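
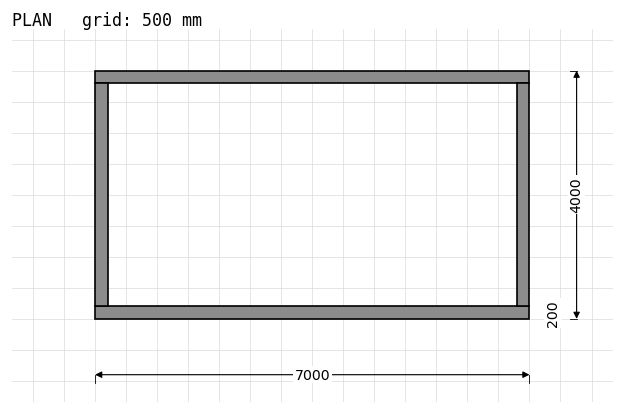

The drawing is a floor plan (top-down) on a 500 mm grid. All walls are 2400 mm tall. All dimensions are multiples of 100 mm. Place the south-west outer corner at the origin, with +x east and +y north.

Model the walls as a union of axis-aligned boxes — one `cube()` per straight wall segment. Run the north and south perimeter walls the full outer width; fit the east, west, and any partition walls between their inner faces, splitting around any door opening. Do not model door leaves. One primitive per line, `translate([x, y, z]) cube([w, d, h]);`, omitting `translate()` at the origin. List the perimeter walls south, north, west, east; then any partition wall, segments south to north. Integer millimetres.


cube([7000, 200, 2400]);
translate([0, 3800, 0]) cube([7000, 200, 2400]);
translate([0, 200, 0]) cube([200, 3600, 2400]);
translate([6800, 200, 0]) cube([200, 3600, 2400]);


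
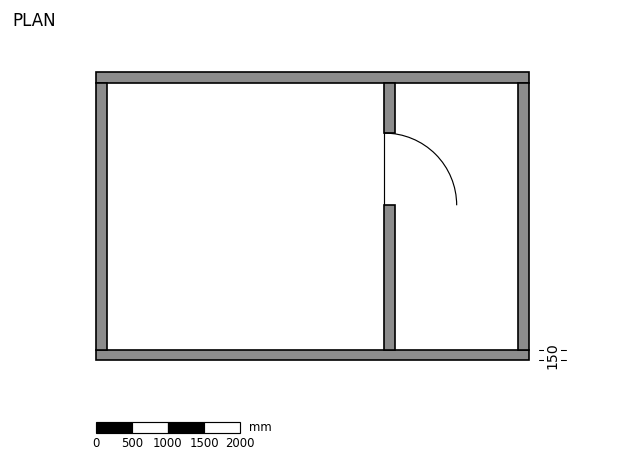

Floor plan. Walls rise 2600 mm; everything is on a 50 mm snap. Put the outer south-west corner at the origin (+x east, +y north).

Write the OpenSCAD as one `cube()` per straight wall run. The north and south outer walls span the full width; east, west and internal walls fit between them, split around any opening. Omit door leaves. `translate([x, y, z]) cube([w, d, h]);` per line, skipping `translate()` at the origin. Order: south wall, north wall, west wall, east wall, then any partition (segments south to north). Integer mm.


cube([6000, 150, 2600]);
translate([0, 3850, 0]) cube([6000, 150, 2600]);
translate([0, 150, 0]) cube([150, 3700, 2600]);
translate([5850, 150, 0]) cube([150, 3700, 2600]);
translate([4000, 150, 0]) cube([150, 2000, 2600]);
translate([4000, 3150, 0]) cube([150, 700, 2600]);


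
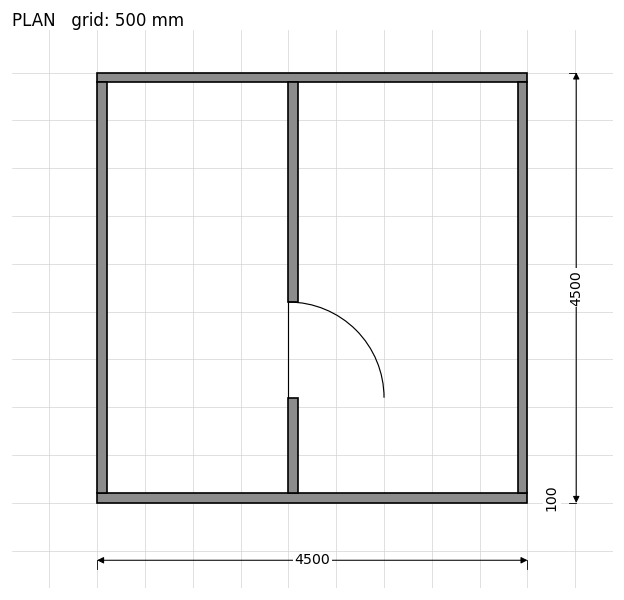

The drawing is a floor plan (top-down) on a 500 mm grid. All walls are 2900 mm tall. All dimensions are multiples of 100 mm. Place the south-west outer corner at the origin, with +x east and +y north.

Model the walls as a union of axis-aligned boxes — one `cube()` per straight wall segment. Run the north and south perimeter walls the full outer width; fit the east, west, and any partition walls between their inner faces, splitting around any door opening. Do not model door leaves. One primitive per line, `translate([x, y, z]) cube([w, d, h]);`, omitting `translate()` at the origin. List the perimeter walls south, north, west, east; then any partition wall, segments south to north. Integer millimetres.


cube([4500, 100, 2900]);
translate([0, 4400, 0]) cube([4500, 100, 2900]);
translate([0, 100, 0]) cube([100, 4300, 2900]);
translate([4400, 100, 0]) cube([100, 4300, 2900]);
translate([2000, 100, 0]) cube([100, 1000, 2900]);
translate([2000, 2100, 0]) cube([100, 2300, 2900]);


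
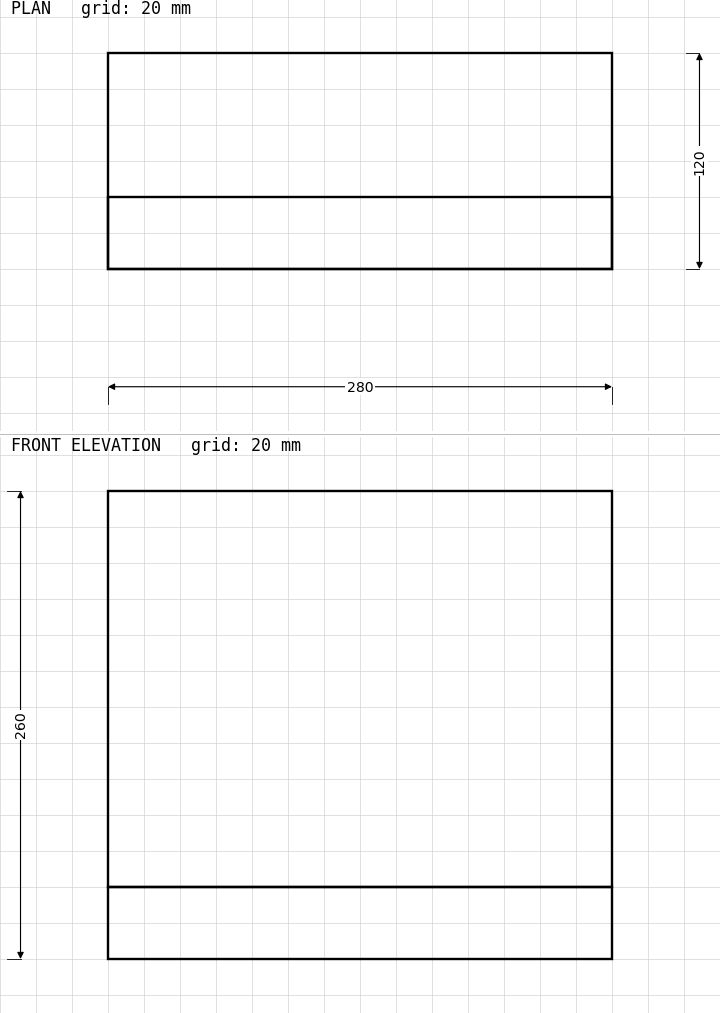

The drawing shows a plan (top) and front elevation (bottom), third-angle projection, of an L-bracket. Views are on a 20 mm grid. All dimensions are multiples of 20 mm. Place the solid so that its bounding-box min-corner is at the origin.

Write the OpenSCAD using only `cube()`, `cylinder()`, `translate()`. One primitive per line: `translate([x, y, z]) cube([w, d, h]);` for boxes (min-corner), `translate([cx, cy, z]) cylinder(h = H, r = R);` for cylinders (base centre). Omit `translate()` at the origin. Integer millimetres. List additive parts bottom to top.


cube([280, 120, 40]);
translate([0, 0, 40]) cube([280, 40, 220]);


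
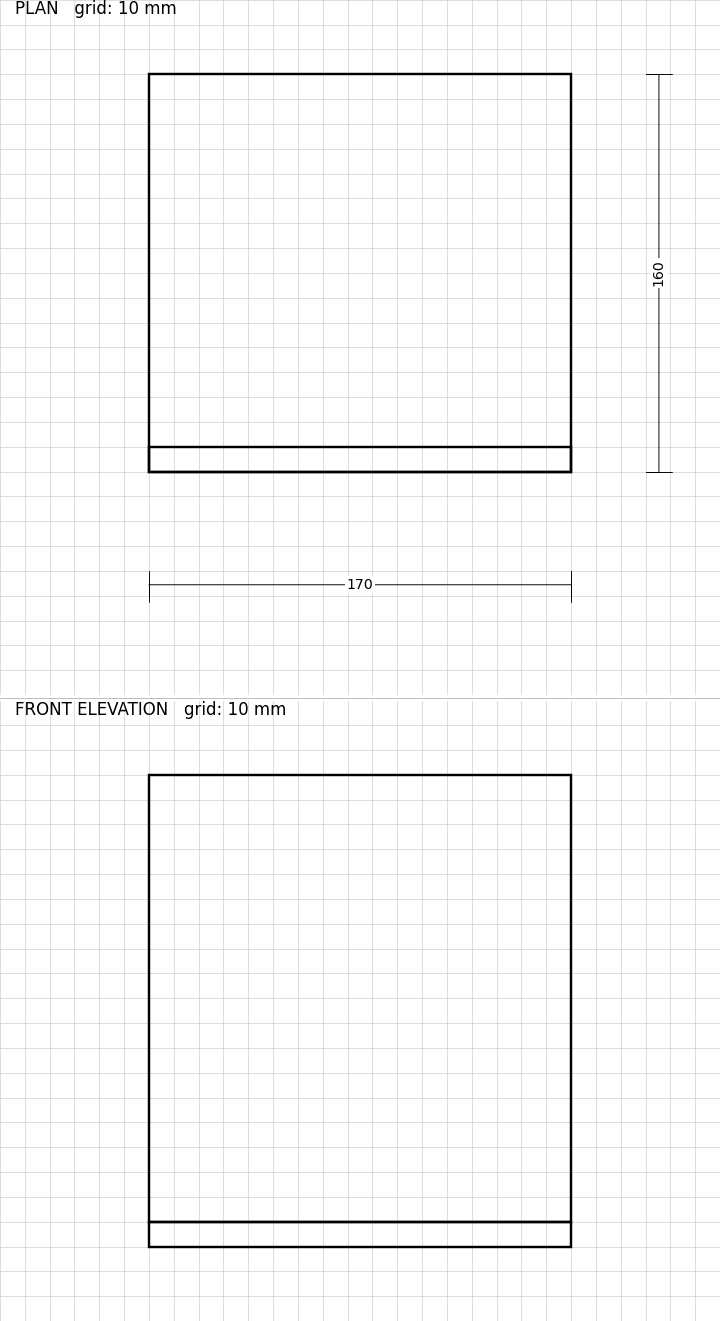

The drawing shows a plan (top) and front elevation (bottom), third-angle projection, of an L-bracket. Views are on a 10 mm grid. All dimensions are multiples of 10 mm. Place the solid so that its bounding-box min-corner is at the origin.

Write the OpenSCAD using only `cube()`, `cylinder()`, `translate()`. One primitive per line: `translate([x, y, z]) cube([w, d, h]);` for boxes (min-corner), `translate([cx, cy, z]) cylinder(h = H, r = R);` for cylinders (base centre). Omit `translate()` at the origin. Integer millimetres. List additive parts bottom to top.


cube([170, 160, 10]);
translate([0, 0, 10]) cube([170, 10, 180]);


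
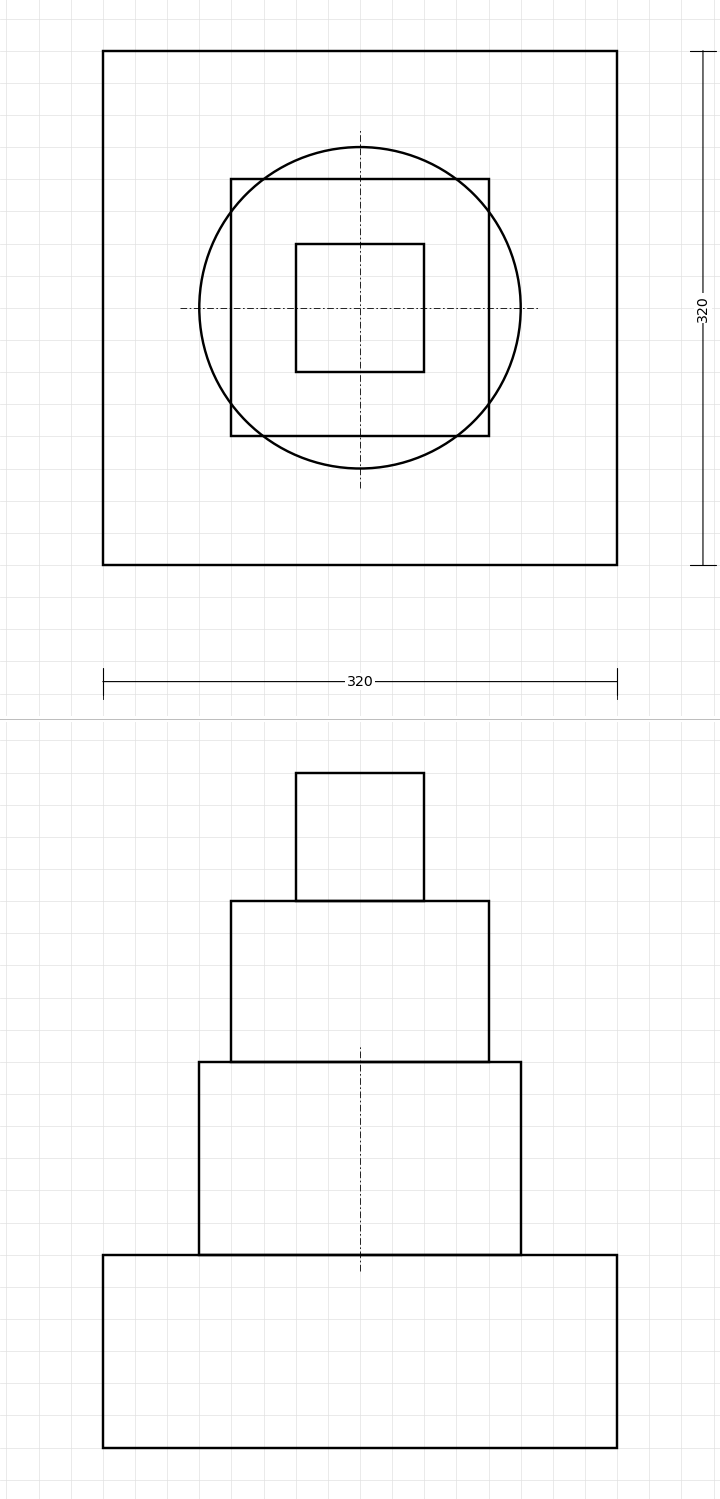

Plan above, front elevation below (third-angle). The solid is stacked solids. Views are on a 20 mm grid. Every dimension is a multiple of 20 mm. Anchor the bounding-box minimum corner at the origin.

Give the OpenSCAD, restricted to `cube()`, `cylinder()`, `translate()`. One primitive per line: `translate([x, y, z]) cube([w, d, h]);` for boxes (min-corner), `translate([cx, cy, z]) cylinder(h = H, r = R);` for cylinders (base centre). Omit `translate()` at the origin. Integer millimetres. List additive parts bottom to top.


cube([320, 320, 120]);
translate([160, 160, 120]) cylinder(h = 120, r = 100);
translate([80, 80, 240]) cube([160, 160, 100]);
translate([120, 120, 340]) cube([80, 80, 80]);


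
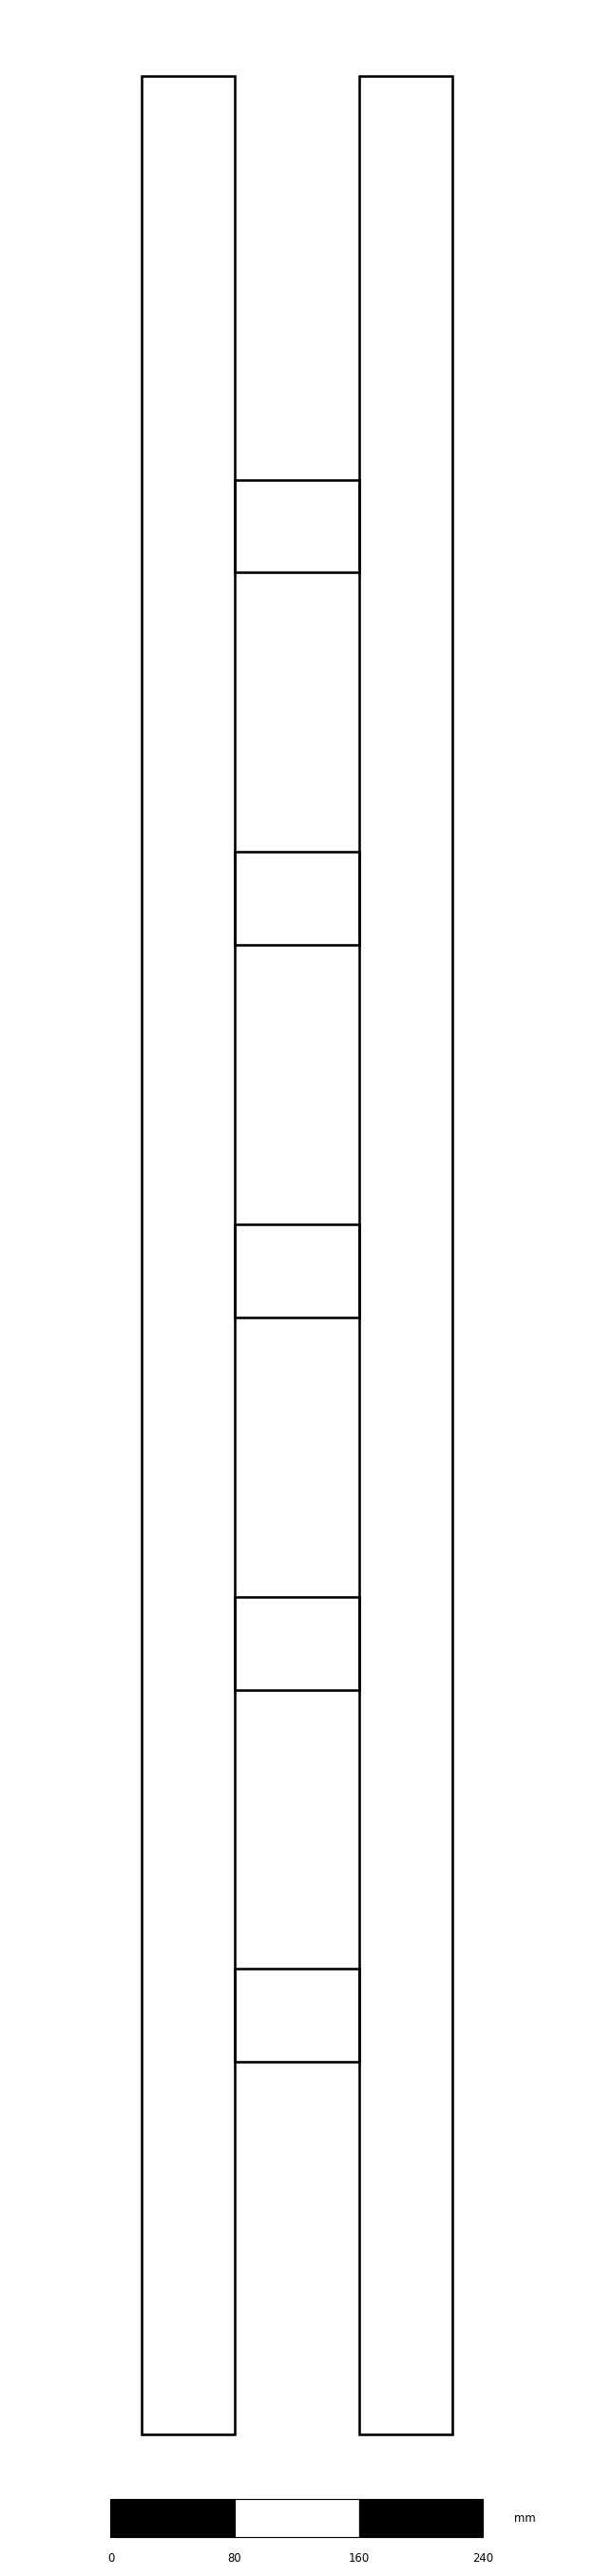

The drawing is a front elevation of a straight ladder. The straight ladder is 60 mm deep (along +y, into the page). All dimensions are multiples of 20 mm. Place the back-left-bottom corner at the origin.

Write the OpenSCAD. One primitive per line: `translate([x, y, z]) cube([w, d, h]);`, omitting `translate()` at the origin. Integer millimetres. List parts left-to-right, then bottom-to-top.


cube([60, 60, 1520]);
translate([60, 0, 240]) cube([80, 60, 60]);
translate([60, 0, 480]) cube([80, 60, 60]);
translate([60, 0, 720]) cube([80, 60, 60]);
translate([60, 0, 960]) cube([80, 60, 60]);
translate([60, 0, 1200]) cube([80, 60, 60]);
translate([140, 0, 0]) cube([60, 60, 1520]);


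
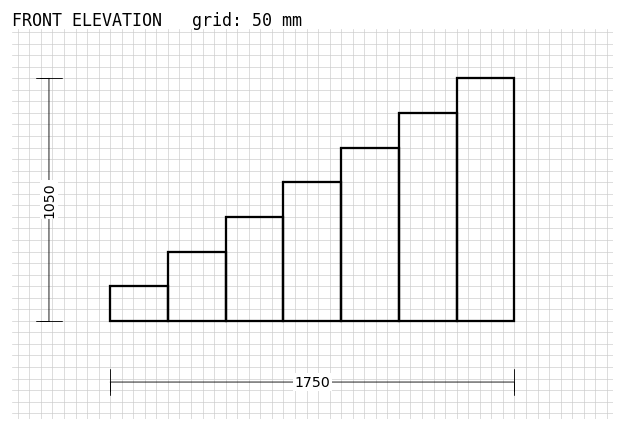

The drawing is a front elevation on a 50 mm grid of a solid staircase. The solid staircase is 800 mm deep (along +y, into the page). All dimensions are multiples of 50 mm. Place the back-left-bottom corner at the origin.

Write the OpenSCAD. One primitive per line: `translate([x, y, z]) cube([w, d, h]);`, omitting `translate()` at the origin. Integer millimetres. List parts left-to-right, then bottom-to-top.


cube([250, 800, 150]);
translate([250, 0, 0]) cube([250, 800, 300]);
translate([500, 0, 0]) cube([250, 800, 450]);
translate([750, 0, 0]) cube([250, 800, 600]);
translate([1000, 0, 0]) cube([250, 800, 750]);
translate([1250, 0, 0]) cube([250, 800, 900]);
translate([1500, 0, 0]) cube([250, 800, 1050]);


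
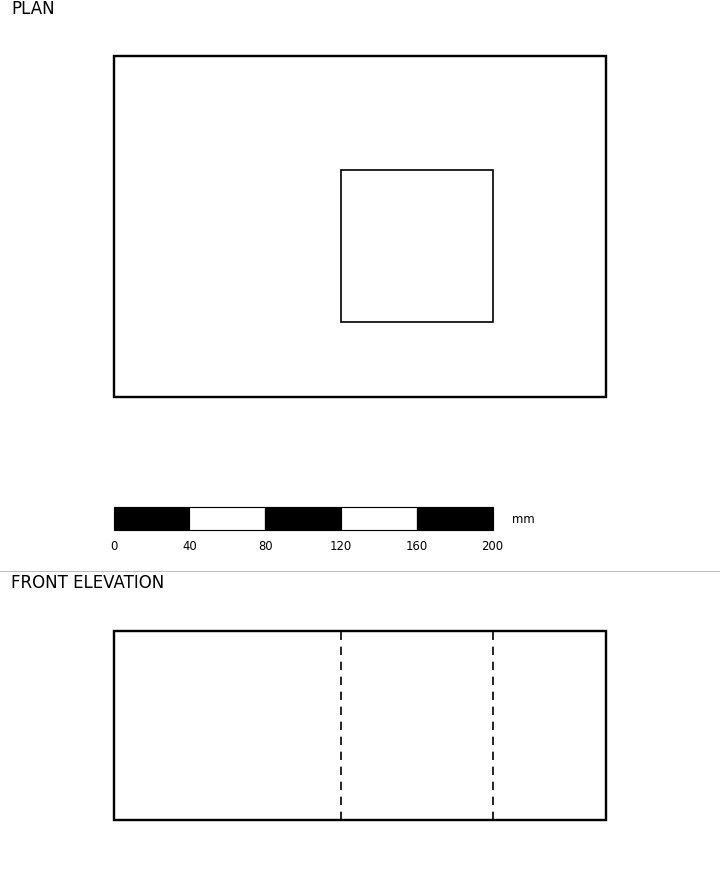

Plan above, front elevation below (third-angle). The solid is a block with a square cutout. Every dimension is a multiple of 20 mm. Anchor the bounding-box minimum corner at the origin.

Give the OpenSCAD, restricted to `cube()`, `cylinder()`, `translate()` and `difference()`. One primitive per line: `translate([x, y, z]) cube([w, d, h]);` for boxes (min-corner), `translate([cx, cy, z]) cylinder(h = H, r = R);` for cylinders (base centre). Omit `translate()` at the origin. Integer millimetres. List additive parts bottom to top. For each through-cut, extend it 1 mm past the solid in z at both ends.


difference() {
  cube([260, 180, 100]);
  translate([120, 40, -1]) cube([80, 80, 102]);
}


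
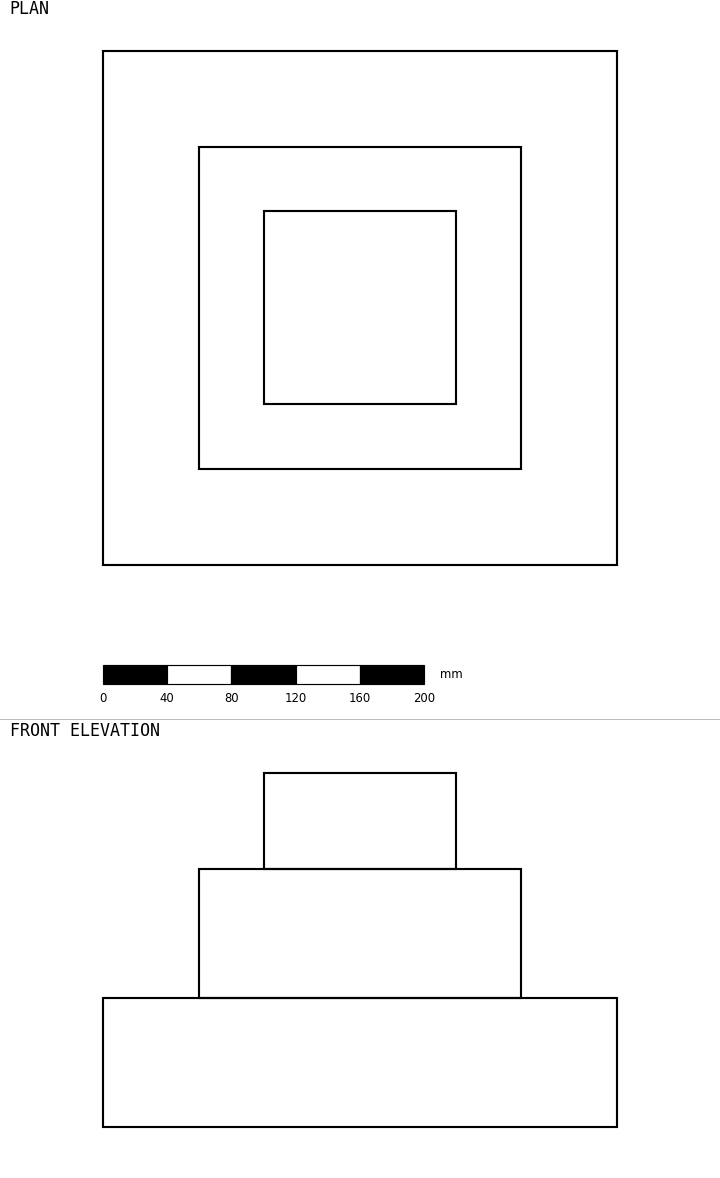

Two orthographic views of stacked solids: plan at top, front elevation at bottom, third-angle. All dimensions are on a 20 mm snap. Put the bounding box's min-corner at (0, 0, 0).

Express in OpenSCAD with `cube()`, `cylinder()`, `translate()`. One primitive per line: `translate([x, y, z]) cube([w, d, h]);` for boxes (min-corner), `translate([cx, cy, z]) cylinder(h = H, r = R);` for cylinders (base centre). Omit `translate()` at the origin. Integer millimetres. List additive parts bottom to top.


cube([320, 320, 80]);
translate([60, 60, 80]) cube([200, 200, 80]);
translate([100, 100, 160]) cube([120, 120, 60]);


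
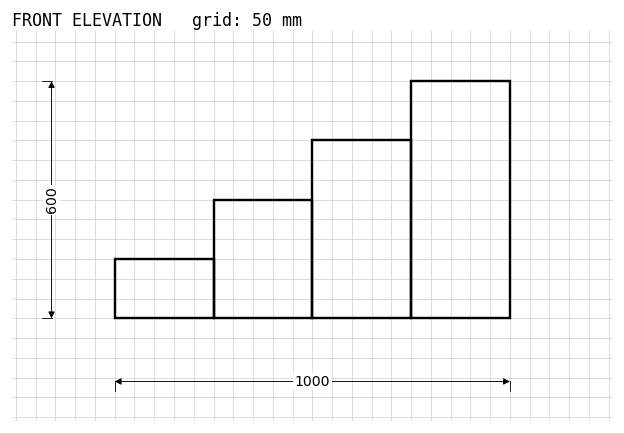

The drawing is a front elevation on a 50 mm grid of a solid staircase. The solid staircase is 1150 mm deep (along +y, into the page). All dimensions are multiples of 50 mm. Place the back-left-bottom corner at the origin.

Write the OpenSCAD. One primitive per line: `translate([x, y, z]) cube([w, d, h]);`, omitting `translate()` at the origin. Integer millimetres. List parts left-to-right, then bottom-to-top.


cube([250, 1150, 150]);
translate([250, 0, 0]) cube([250, 1150, 300]);
translate([500, 0, 0]) cube([250, 1150, 450]);
translate([750, 0, 0]) cube([250, 1150, 600]);


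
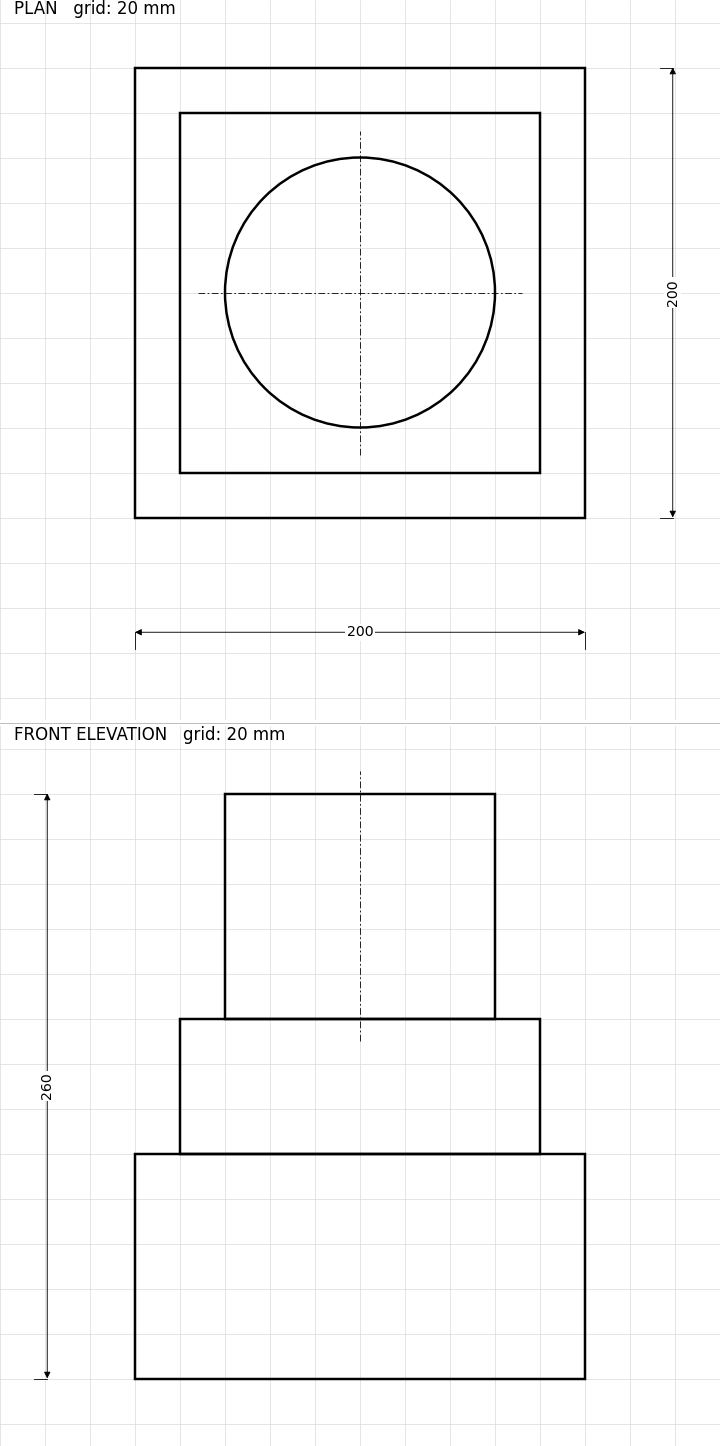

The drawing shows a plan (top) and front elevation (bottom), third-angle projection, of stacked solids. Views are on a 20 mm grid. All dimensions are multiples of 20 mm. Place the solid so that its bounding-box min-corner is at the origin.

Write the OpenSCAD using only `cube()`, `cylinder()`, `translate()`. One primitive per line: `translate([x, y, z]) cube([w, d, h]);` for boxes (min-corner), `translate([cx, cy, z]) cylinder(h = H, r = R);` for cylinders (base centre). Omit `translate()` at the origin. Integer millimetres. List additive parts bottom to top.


cube([200, 200, 100]);
translate([20, 20, 100]) cube([160, 160, 60]);
translate([100, 100, 160]) cylinder(h = 100, r = 60);


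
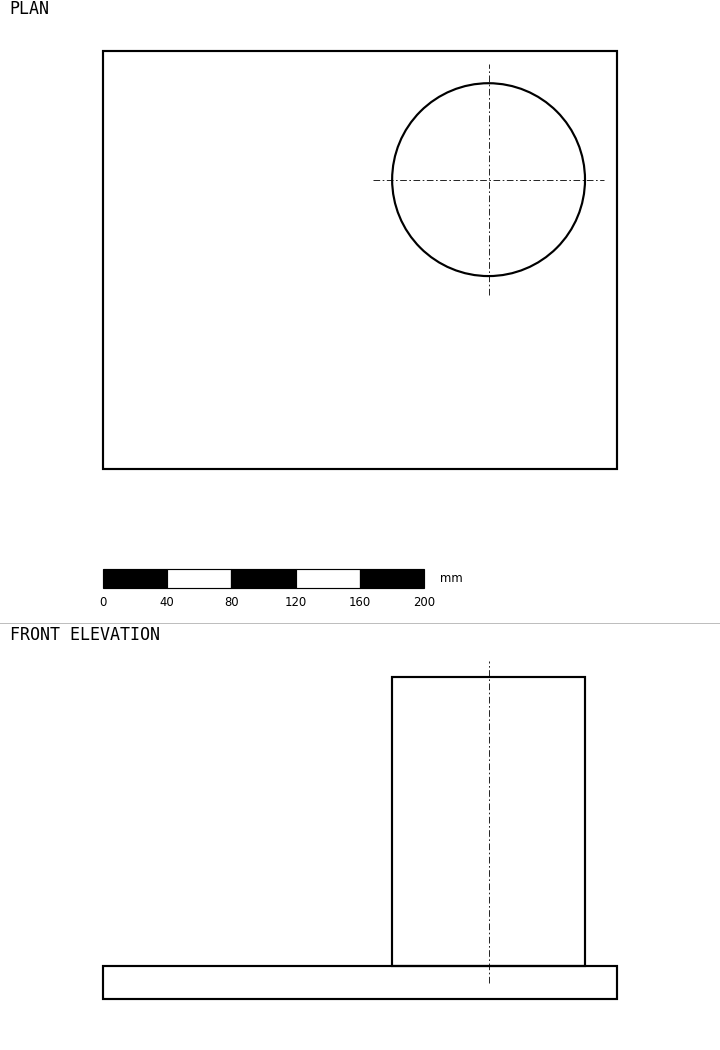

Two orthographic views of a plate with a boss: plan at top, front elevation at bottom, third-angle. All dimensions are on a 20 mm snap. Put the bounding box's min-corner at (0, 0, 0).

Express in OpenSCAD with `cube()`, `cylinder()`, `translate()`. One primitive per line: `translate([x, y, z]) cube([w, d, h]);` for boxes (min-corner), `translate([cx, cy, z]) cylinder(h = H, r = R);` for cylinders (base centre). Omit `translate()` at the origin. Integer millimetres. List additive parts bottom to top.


cube([320, 260, 20]);
translate([240, 180, 20]) cylinder(h = 180, r = 60);


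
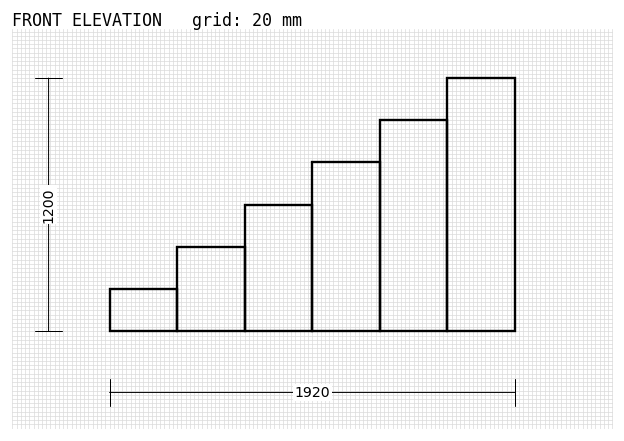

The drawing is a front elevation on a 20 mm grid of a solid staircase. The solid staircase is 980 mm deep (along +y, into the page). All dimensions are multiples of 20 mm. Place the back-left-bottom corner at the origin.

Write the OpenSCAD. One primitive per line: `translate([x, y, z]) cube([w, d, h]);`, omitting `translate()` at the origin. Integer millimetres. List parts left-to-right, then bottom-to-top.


cube([320, 980, 200]);
translate([320, 0, 0]) cube([320, 980, 400]);
translate([640, 0, 0]) cube([320, 980, 600]);
translate([960, 0, 0]) cube([320, 980, 800]);
translate([1280, 0, 0]) cube([320, 980, 1000]);
translate([1600, 0, 0]) cube([320, 980, 1200]);


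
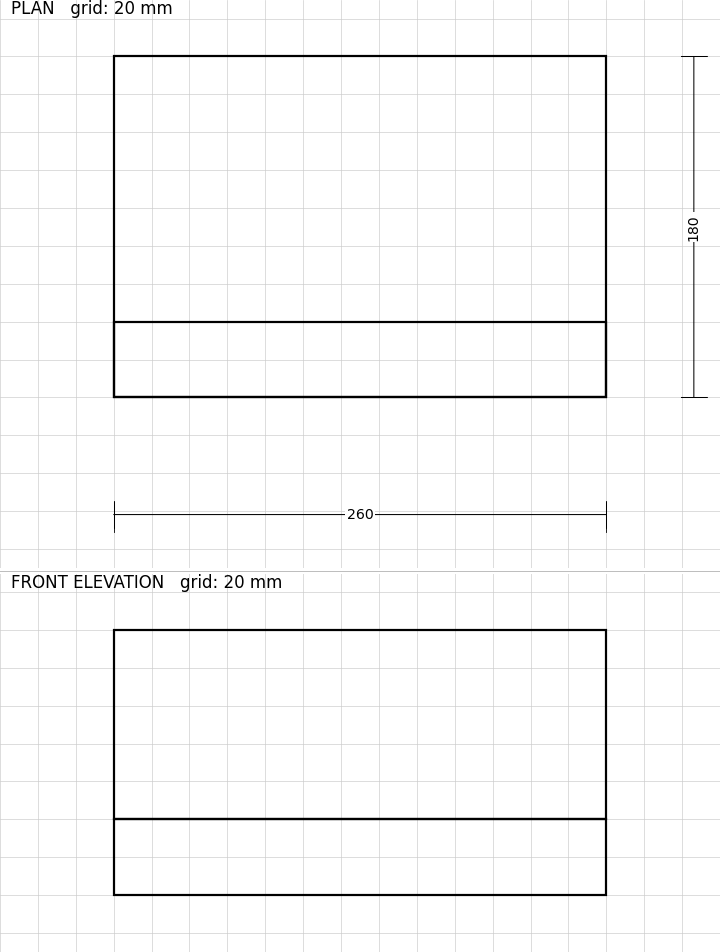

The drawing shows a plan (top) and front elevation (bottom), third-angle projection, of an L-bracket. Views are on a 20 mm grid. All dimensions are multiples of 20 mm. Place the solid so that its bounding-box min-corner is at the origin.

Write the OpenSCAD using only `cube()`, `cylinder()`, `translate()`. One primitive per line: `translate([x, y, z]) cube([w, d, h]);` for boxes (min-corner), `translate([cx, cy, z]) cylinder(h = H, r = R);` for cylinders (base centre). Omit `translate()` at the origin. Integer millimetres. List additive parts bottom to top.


cube([260, 180, 40]);
translate([0, 0, 40]) cube([260, 40, 100]);


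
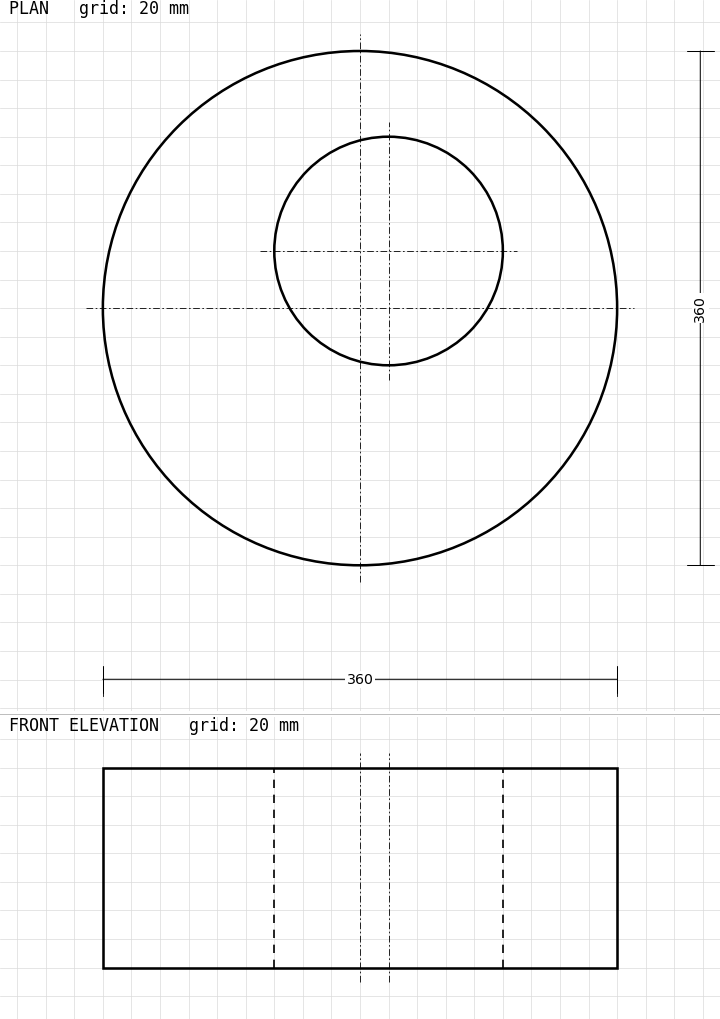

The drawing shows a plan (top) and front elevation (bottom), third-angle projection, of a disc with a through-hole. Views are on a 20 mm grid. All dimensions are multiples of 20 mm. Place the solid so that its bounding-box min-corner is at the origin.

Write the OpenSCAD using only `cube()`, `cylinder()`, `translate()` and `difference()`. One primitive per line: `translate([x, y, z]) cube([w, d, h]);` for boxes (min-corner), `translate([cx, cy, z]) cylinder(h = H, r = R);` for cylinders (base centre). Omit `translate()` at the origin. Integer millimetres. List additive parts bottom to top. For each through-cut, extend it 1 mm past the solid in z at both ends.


difference() {
  translate([180, 180, 0]) cylinder(h = 140, r = 180);
  translate([200, 220, -1]) cylinder(h = 142, r = 80);
}


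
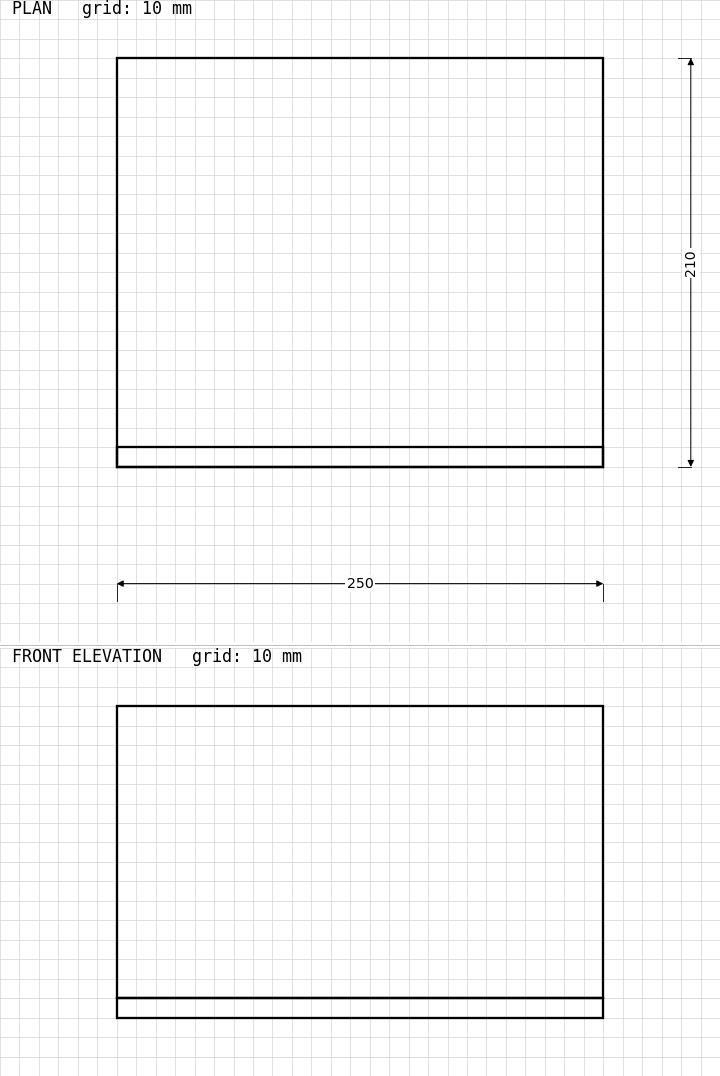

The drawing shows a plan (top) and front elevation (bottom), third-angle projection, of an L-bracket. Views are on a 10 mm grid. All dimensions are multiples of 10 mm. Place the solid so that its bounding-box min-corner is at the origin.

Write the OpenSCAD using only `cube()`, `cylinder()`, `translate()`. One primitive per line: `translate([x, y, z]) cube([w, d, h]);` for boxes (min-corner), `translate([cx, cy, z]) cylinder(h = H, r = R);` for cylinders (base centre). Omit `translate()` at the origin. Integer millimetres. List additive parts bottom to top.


cube([250, 210, 10]);
translate([0, 0, 10]) cube([250, 10, 150]);


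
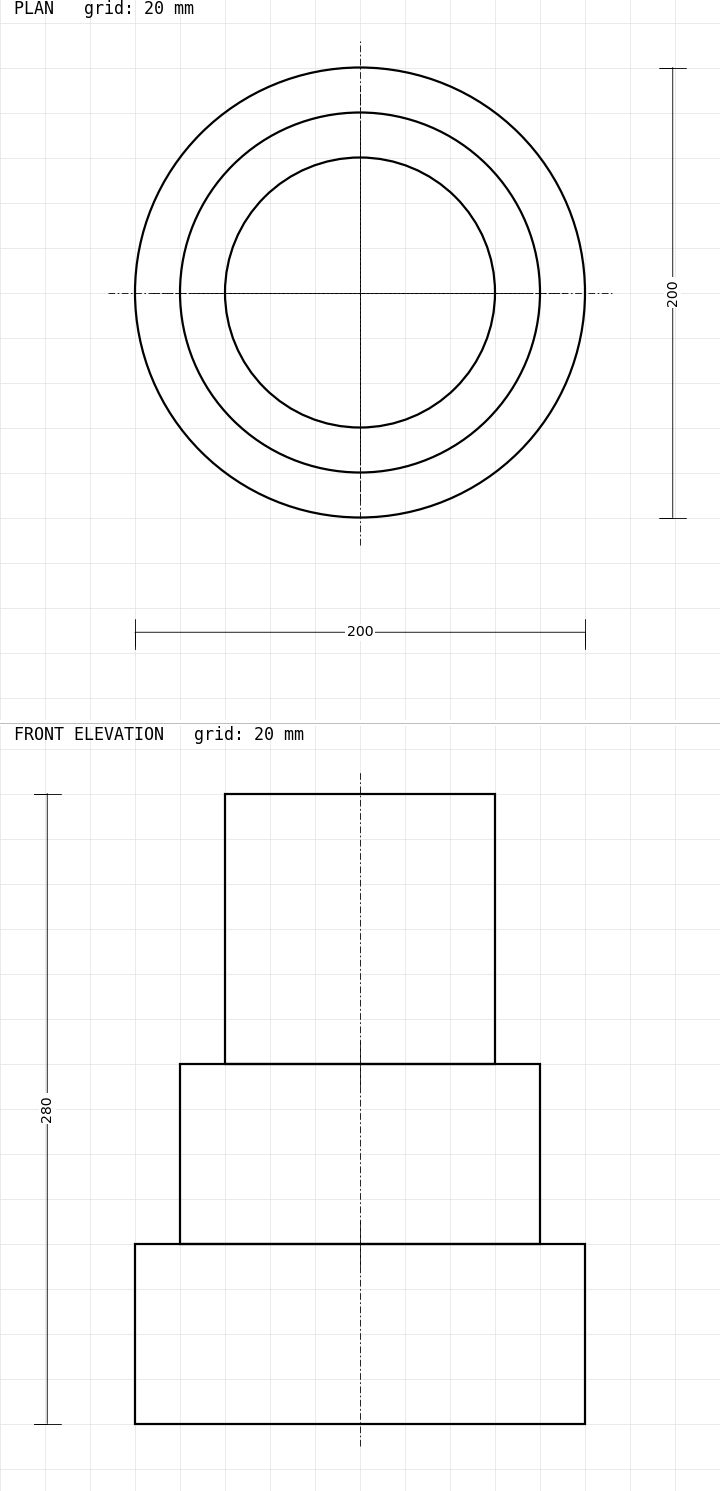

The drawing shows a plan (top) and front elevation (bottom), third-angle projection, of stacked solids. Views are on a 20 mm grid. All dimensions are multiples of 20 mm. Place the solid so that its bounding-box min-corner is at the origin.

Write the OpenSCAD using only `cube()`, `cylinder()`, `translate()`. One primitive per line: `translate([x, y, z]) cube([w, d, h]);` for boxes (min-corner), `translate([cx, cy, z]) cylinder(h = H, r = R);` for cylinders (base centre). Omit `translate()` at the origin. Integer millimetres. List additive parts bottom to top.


translate([100, 100, 0]) cylinder(h = 80, r = 100);
translate([100, 100, 80]) cylinder(h = 80, r = 80);
translate([100, 100, 160]) cylinder(h = 120, r = 60);


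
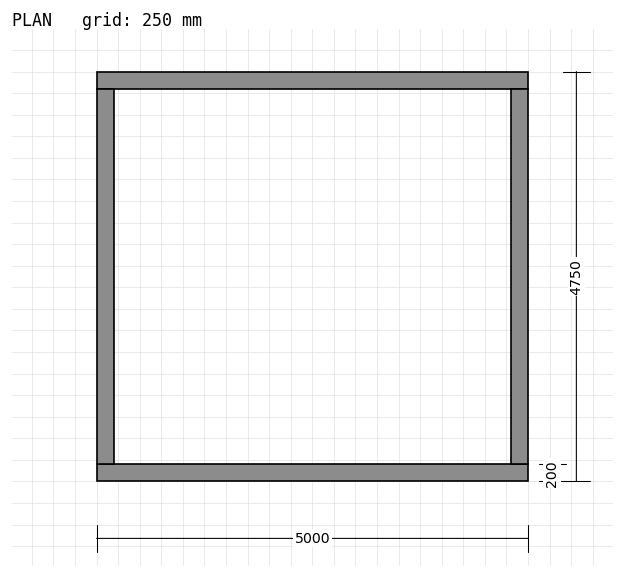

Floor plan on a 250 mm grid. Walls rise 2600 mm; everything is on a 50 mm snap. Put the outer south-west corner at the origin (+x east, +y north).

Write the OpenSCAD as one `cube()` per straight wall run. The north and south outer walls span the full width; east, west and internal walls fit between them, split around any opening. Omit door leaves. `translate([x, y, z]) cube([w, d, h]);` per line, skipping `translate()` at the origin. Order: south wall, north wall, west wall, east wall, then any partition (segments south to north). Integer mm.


cube([5000, 200, 2600]);
translate([0, 4550, 0]) cube([5000, 200, 2600]);
translate([0, 200, 0]) cube([200, 4350, 2600]);
translate([4800, 200, 0]) cube([200, 4350, 2600]);


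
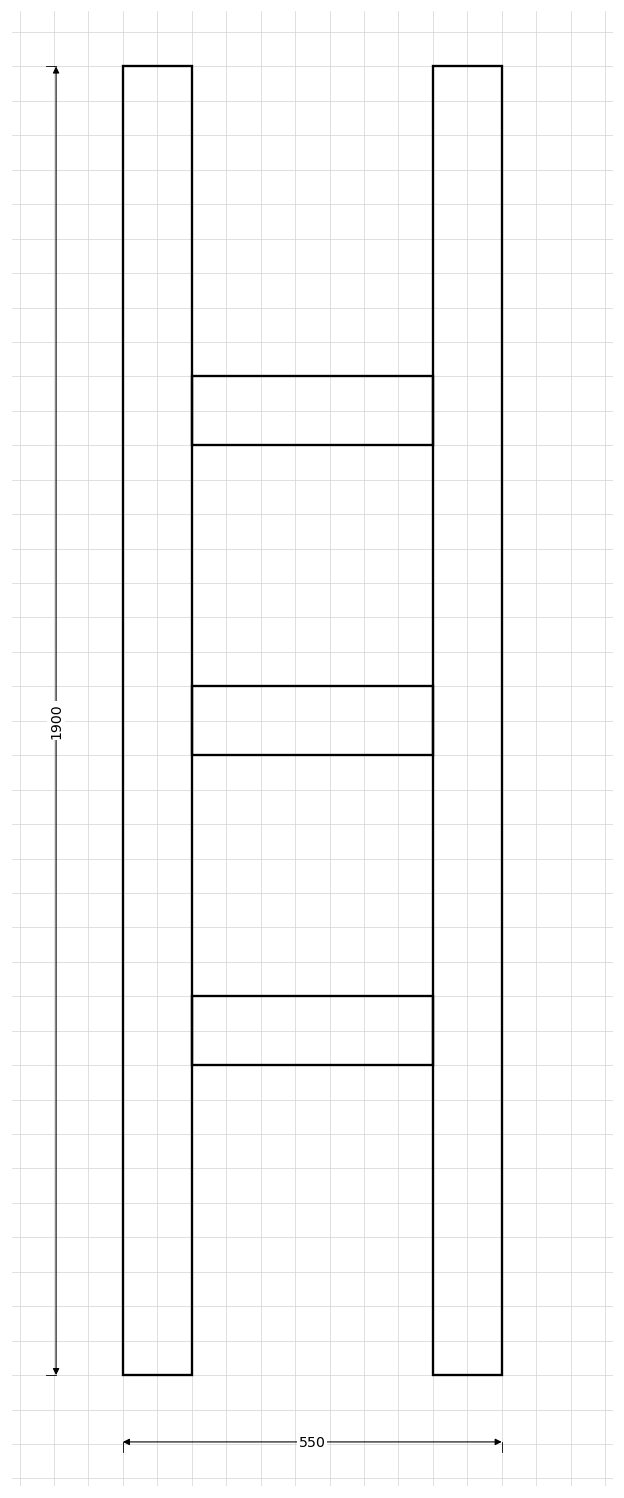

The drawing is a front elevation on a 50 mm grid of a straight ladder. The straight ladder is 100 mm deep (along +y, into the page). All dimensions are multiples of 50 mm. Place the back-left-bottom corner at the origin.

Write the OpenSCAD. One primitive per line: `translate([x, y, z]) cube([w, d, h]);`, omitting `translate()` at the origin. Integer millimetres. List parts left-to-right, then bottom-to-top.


cube([100, 100, 1900]);
translate([100, 0, 450]) cube([350, 100, 100]);
translate([100, 0, 900]) cube([350, 100, 100]);
translate([100, 0, 1350]) cube([350, 100, 100]);
translate([450, 0, 0]) cube([100, 100, 1900]);


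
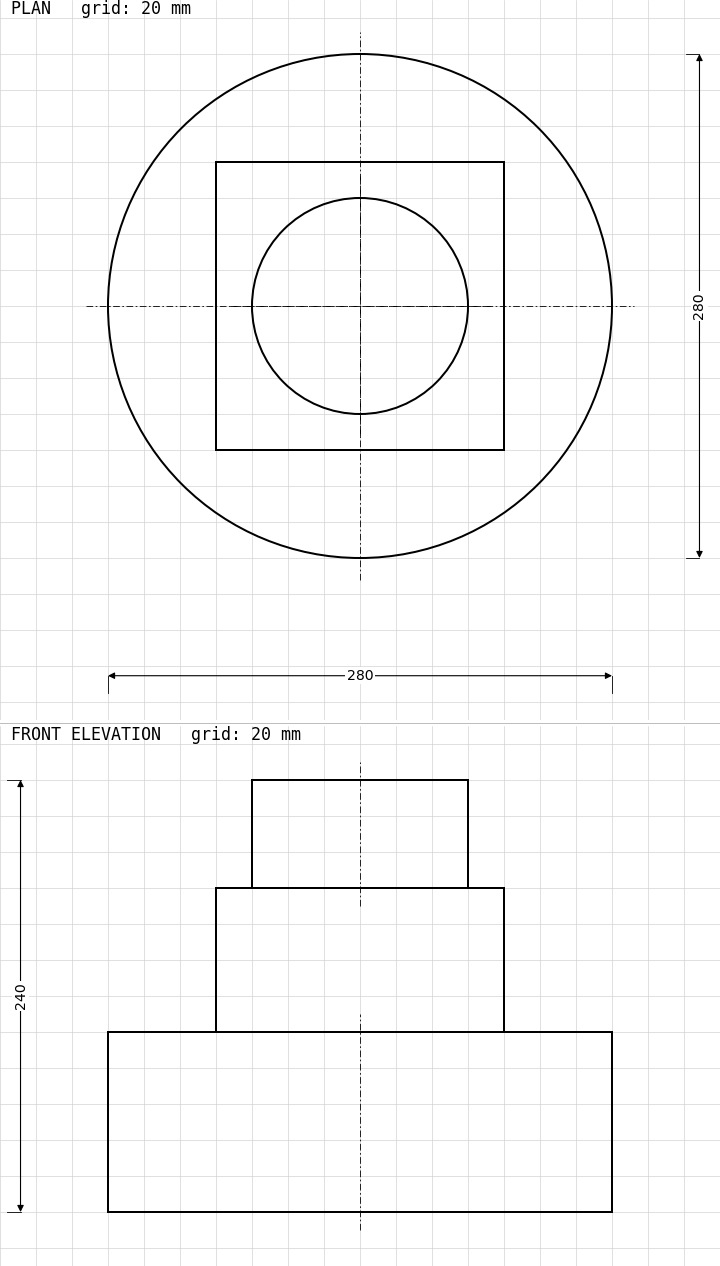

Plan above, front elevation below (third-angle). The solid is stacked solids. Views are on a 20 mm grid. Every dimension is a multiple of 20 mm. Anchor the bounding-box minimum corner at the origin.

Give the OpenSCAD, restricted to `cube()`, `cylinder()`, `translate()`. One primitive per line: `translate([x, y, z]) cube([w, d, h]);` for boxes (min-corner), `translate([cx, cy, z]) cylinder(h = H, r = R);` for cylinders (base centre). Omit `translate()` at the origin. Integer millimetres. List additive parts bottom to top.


translate([140, 140, 0]) cylinder(h = 100, r = 140);
translate([60, 60, 100]) cube([160, 160, 80]);
translate([140, 140, 180]) cylinder(h = 60, r = 60);


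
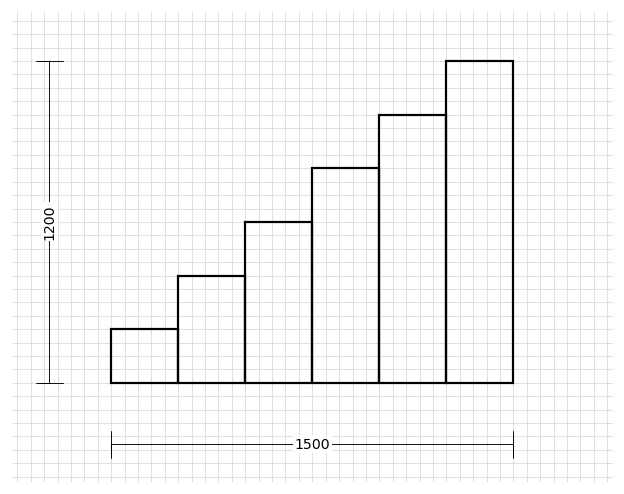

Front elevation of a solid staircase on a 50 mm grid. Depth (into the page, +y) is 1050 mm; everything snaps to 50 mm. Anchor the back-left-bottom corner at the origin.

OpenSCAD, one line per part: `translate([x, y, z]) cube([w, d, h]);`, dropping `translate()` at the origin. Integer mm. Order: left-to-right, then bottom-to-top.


cube([250, 1050, 200]);
translate([250, 0, 0]) cube([250, 1050, 400]);
translate([500, 0, 0]) cube([250, 1050, 600]);
translate([750, 0, 0]) cube([250, 1050, 800]);
translate([1000, 0, 0]) cube([250, 1050, 1000]);
translate([1250, 0, 0]) cube([250, 1050, 1200]);


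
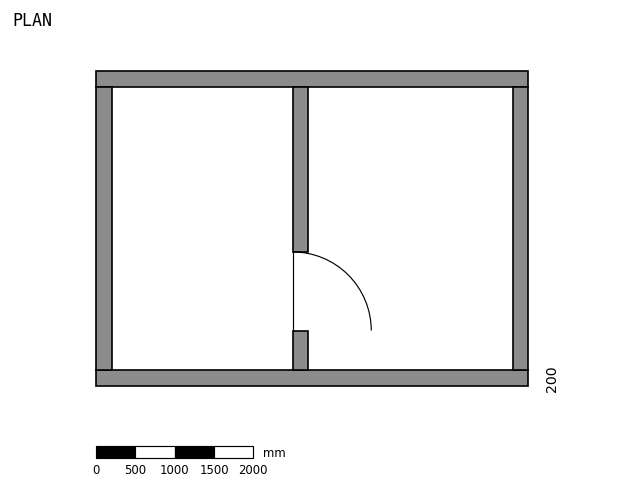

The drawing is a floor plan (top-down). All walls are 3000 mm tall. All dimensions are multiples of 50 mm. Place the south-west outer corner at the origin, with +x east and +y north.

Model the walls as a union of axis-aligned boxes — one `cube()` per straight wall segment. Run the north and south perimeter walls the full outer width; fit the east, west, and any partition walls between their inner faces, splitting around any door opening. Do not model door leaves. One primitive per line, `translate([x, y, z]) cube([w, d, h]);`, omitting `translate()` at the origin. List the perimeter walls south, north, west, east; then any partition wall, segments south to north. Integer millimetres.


cube([5500, 200, 3000]);
translate([0, 3800, 0]) cube([5500, 200, 3000]);
translate([0, 200, 0]) cube([200, 3600, 3000]);
translate([5300, 200, 0]) cube([200, 3600, 3000]);
translate([2500, 200, 0]) cube([200, 500, 3000]);
translate([2500, 1700, 0]) cube([200, 2100, 3000]);


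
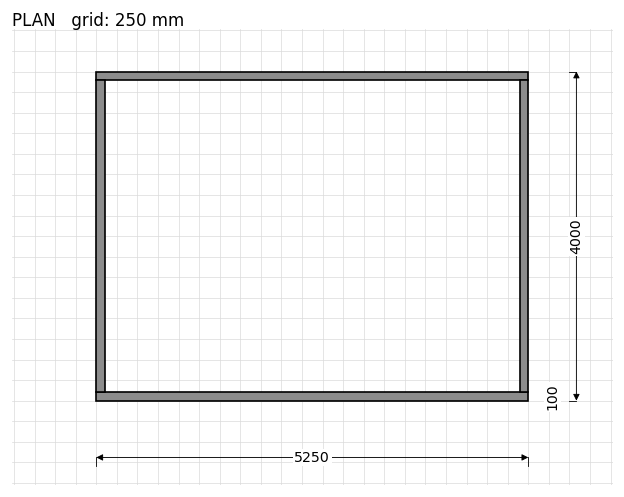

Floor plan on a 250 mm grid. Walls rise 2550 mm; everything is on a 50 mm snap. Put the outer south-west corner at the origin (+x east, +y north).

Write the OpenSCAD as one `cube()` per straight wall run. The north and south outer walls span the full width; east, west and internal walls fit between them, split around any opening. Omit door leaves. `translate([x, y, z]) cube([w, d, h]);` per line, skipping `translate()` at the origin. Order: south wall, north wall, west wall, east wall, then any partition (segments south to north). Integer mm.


cube([5250, 100, 2550]);
translate([0, 3900, 0]) cube([5250, 100, 2550]);
translate([0, 100, 0]) cube([100, 3800, 2550]);
translate([5150, 100, 0]) cube([100, 3800, 2550]);


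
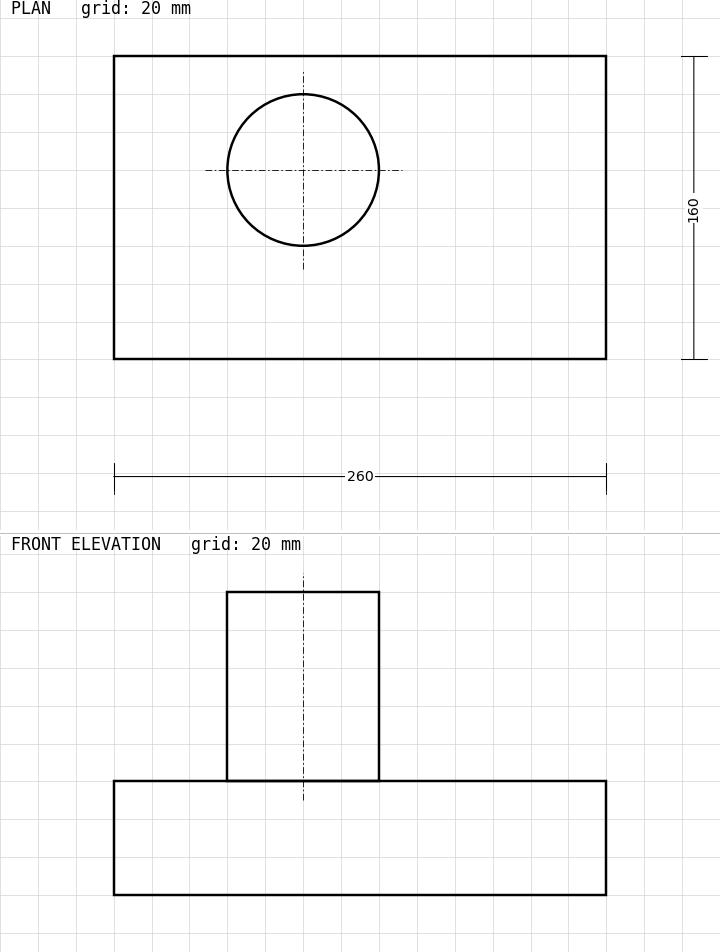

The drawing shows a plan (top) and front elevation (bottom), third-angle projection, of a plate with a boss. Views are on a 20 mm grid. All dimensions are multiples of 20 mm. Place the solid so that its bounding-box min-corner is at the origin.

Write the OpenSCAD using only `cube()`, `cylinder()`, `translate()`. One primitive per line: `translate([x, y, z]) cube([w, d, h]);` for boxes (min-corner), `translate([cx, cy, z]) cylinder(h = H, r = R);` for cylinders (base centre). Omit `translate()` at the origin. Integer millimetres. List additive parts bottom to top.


cube([260, 160, 60]);
translate([100, 100, 60]) cylinder(h = 100, r = 40);


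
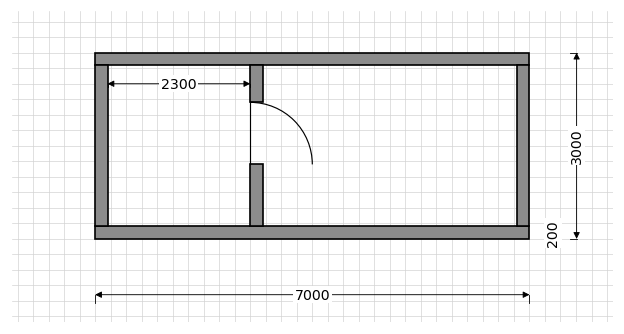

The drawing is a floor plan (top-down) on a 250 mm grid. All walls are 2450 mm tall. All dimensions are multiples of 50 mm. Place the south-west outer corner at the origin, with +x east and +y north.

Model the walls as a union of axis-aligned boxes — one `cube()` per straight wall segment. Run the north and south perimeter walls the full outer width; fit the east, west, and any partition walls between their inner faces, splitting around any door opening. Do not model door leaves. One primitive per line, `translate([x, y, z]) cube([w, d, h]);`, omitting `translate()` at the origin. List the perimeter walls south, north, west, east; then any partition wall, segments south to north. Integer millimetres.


cube([7000, 200, 2450]);
translate([0, 2800, 0]) cube([7000, 200, 2450]);
translate([0, 200, 0]) cube([200, 2600, 2450]);
translate([6800, 200, 0]) cube([200, 2600, 2450]);
translate([2500, 200, 0]) cube([200, 1000, 2450]);
translate([2500, 2200, 0]) cube([200, 600, 2450]);


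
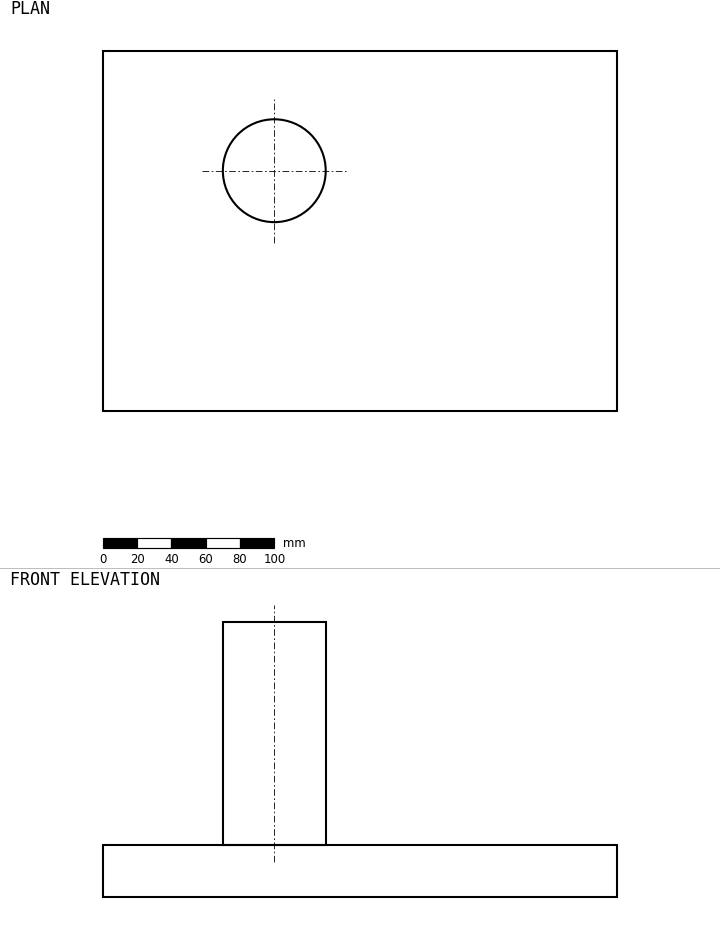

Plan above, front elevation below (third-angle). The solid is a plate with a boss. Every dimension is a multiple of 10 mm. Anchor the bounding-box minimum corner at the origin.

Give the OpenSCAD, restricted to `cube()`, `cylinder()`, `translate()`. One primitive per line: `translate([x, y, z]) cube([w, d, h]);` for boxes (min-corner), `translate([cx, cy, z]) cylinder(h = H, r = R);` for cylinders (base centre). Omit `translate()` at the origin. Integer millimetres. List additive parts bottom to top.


cube([300, 210, 30]);
translate([100, 140, 30]) cylinder(h = 130, r = 30);


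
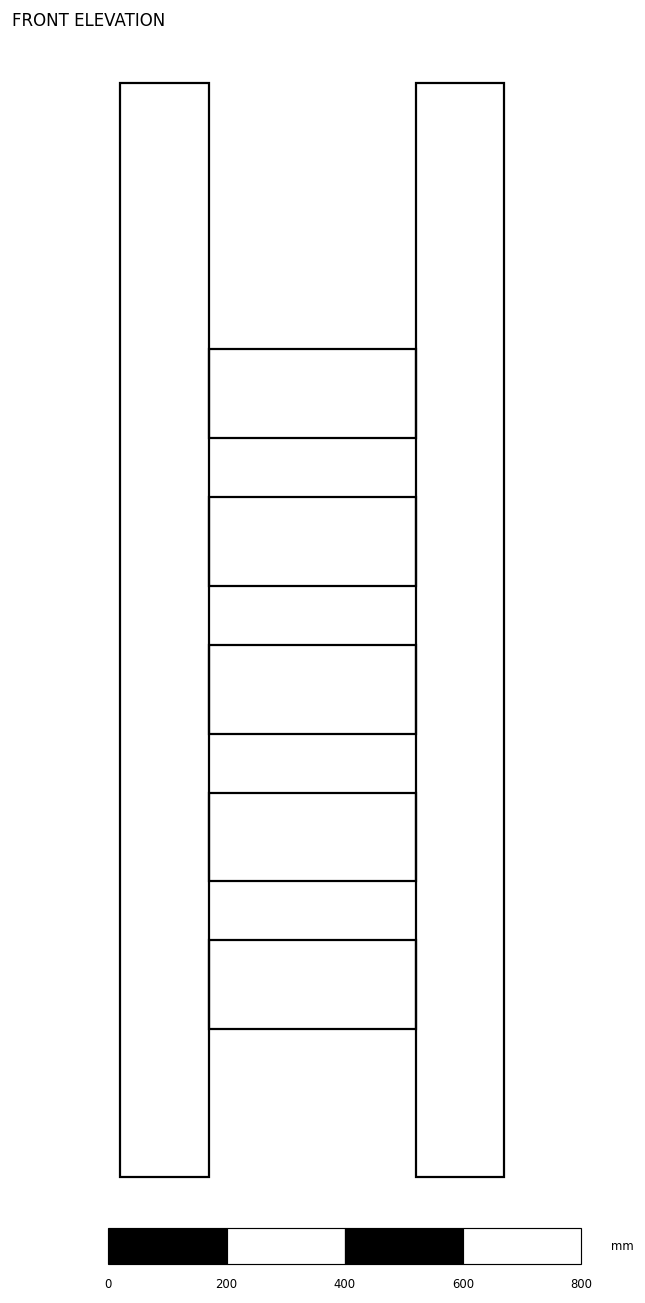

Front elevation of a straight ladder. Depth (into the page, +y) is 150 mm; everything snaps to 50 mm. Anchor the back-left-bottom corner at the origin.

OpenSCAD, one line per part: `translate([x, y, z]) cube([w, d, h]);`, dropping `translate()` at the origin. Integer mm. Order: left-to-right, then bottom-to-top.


cube([150, 150, 1850]);
translate([150, 0, 250]) cube([350, 150, 150]);
translate([150, 0, 500]) cube([350, 150, 150]);
translate([150, 0, 750]) cube([350, 150, 150]);
translate([150, 0, 1000]) cube([350, 150, 150]);
translate([150, 0, 1250]) cube([350, 150, 150]);
translate([500, 0, 0]) cube([150, 150, 1850]);


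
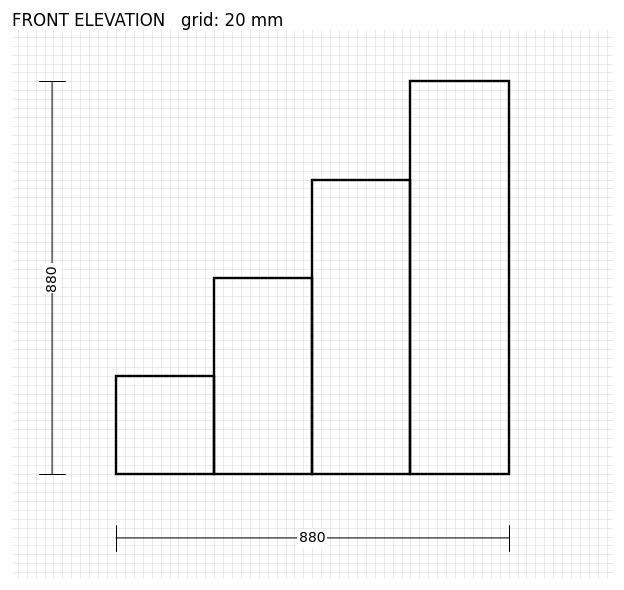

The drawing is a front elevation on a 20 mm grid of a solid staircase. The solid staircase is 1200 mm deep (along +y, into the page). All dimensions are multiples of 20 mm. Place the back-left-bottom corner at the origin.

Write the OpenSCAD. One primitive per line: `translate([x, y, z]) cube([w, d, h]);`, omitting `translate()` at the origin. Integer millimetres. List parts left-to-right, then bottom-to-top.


cube([220, 1200, 220]);
translate([220, 0, 0]) cube([220, 1200, 440]);
translate([440, 0, 0]) cube([220, 1200, 660]);
translate([660, 0, 0]) cube([220, 1200, 880]);


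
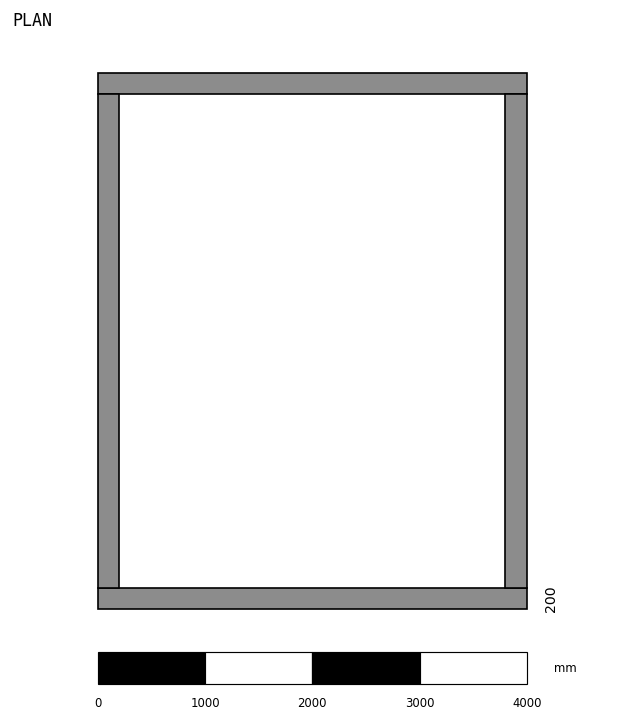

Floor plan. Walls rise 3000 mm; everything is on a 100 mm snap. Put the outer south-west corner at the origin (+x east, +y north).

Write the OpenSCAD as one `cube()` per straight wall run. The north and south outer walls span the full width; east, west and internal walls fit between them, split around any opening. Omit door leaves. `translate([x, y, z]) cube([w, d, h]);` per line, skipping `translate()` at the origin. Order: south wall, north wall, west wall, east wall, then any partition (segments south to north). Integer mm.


cube([4000, 200, 3000]);
translate([0, 4800, 0]) cube([4000, 200, 3000]);
translate([0, 200, 0]) cube([200, 4600, 3000]);
translate([3800, 200, 0]) cube([200, 4600, 3000]);


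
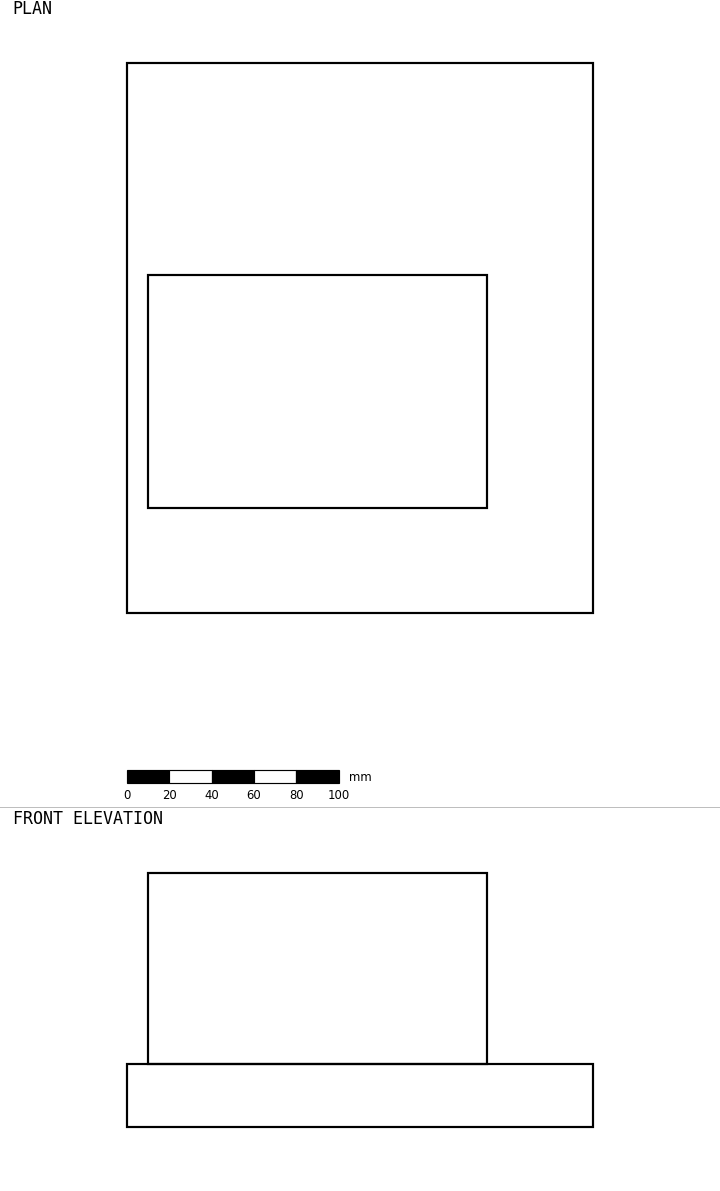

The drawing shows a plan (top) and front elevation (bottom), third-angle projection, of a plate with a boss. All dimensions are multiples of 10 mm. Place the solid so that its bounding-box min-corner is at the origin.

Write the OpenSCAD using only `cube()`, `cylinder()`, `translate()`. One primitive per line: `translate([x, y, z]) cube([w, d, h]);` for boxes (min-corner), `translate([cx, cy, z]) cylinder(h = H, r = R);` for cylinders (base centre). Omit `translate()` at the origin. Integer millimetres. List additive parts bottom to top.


cube([220, 260, 30]);
translate([10, 50, 30]) cube([160, 110, 90]);


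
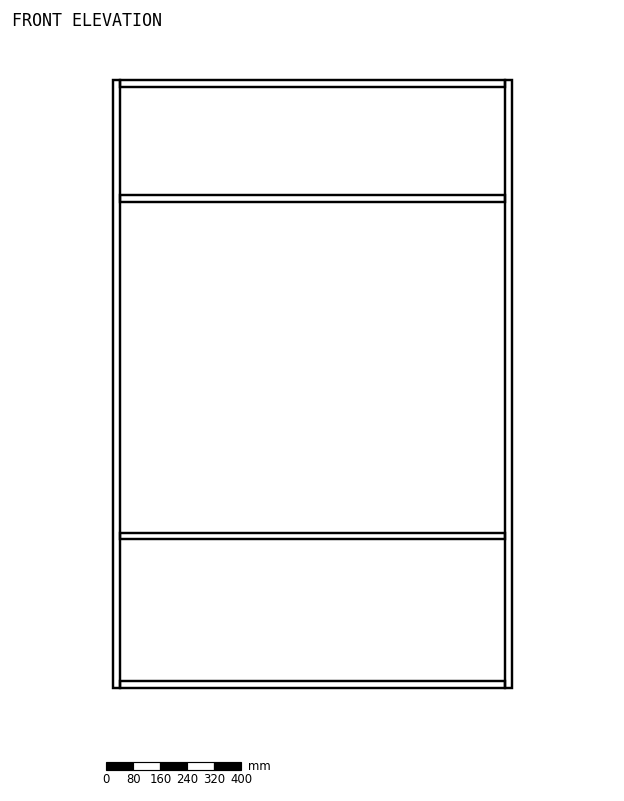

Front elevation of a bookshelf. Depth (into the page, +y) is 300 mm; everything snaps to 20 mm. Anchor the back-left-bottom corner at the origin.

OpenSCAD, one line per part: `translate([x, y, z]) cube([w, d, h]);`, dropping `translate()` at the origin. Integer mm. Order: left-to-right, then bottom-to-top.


cube([20, 300, 1800]);
translate([20, 0, 0]) cube([1140, 300, 20]);
translate([20, 0, 440]) cube([1140, 300, 20]);
translate([20, 0, 1440]) cube([1140, 300, 20]);
translate([20, 0, 1780]) cube([1140, 300, 20]);
translate([1160, 0, 0]) cube([20, 300, 1800]);


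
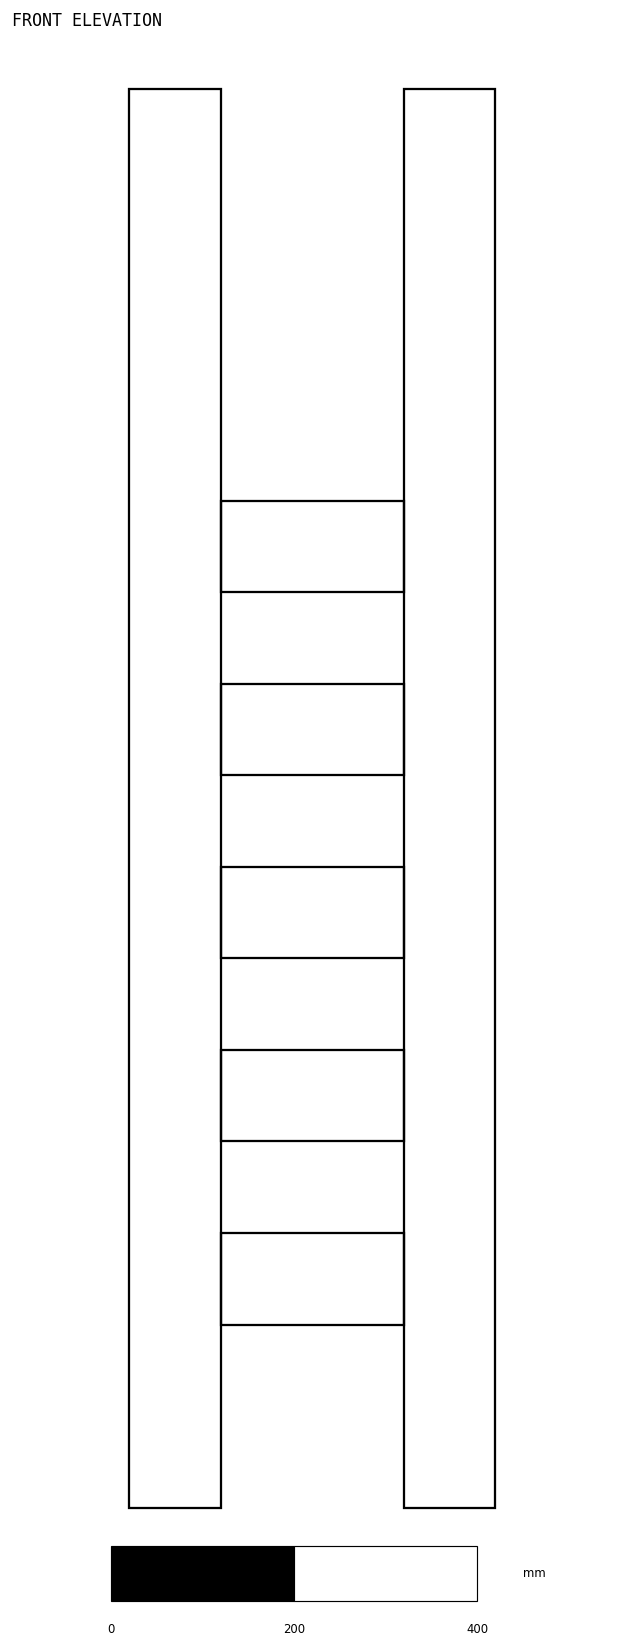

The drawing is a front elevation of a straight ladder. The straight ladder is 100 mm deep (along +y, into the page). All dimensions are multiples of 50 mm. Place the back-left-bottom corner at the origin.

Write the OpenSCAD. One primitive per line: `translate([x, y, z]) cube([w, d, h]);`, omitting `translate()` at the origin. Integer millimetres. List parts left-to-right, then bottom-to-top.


cube([100, 100, 1550]);
translate([100, 0, 200]) cube([200, 100, 100]);
translate([100, 0, 400]) cube([200, 100, 100]);
translate([100, 0, 600]) cube([200, 100, 100]);
translate([100, 0, 800]) cube([200, 100, 100]);
translate([100, 0, 1000]) cube([200, 100, 100]);
translate([300, 0, 0]) cube([100, 100, 1550]);


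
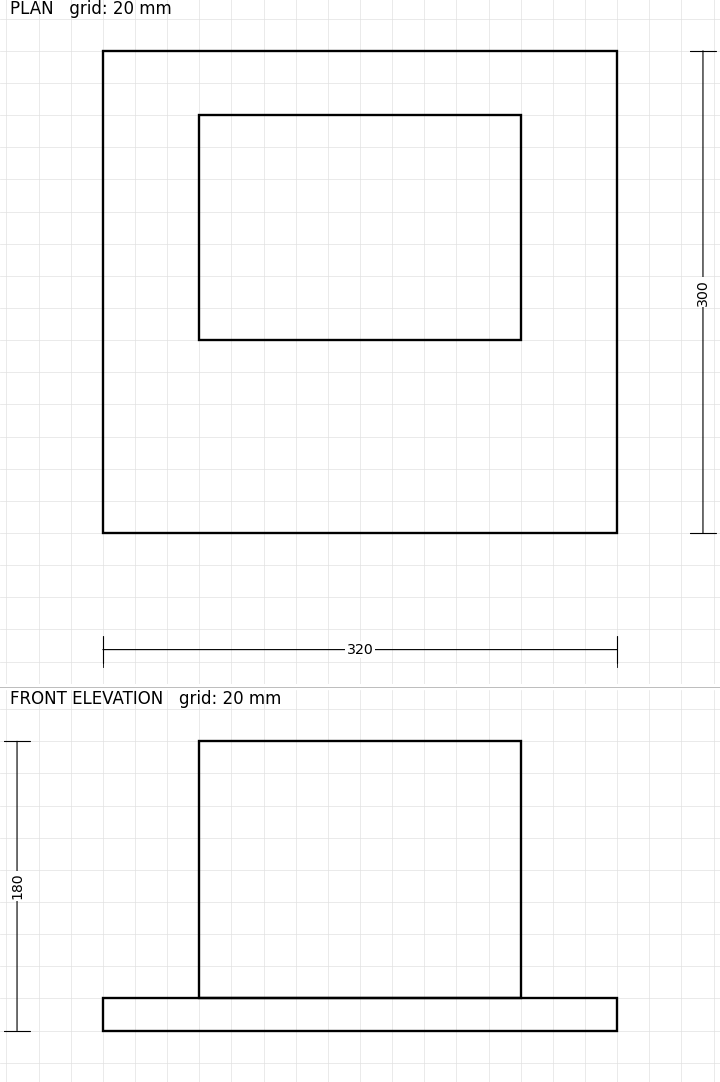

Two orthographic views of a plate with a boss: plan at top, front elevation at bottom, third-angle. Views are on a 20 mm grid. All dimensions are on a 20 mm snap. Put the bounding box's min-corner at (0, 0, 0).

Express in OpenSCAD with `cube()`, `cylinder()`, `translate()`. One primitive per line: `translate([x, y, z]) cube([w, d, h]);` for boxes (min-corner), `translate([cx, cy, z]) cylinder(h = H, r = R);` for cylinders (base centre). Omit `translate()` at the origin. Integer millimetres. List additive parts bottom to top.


cube([320, 300, 20]);
translate([60, 120, 20]) cube([200, 140, 160]);


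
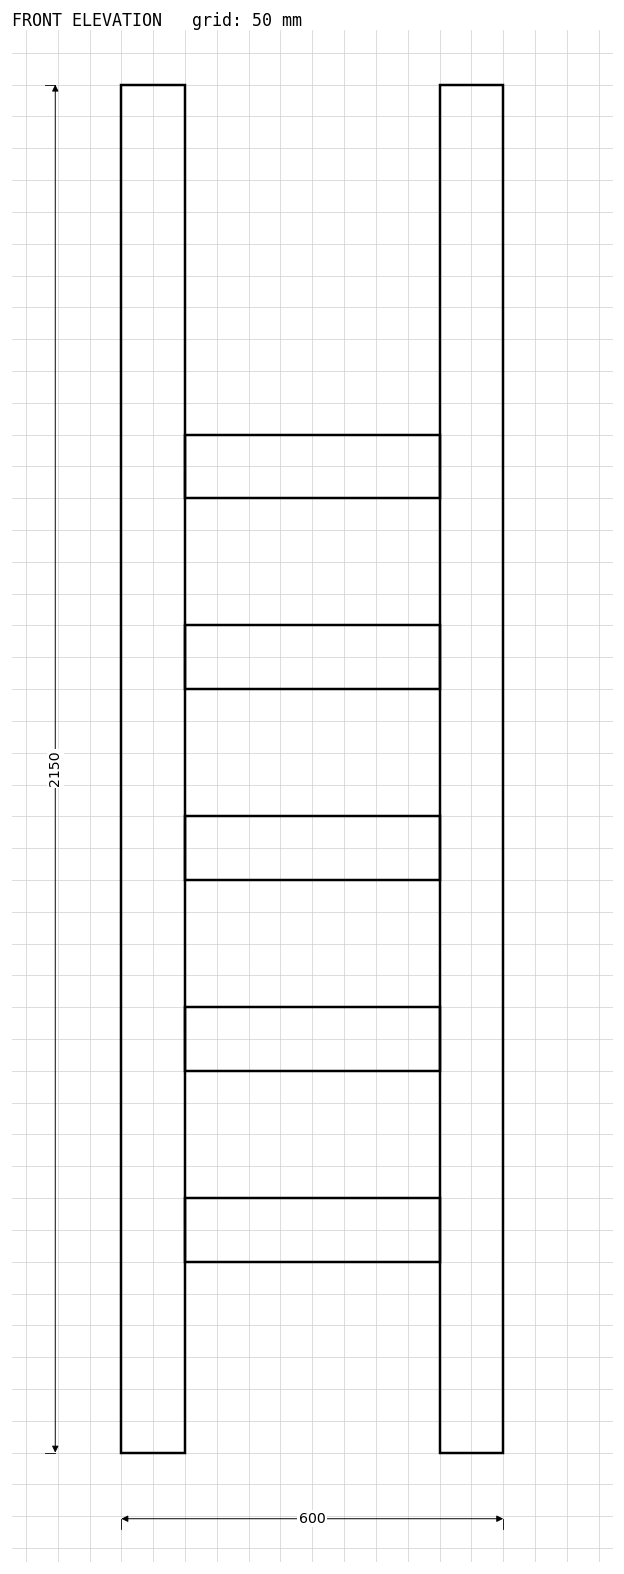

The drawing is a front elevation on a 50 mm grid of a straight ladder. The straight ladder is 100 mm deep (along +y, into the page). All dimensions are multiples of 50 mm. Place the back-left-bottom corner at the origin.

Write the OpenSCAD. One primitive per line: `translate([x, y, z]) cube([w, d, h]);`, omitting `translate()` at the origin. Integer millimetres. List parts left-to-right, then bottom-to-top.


cube([100, 100, 2150]);
translate([100, 0, 300]) cube([400, 100, 100]);
translate([100, 0, 600]) cube([400, 100, 100]);
translate([100, 0, 900]) cube([400, 100, 100]);
translate([100, 0, 1200]) cube([400, 100, 100]);
translate([100, 0, 1500]) cube([400, 100, 100]);
translate([500, 0, 0]) cube([100, 100, 2150]);
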